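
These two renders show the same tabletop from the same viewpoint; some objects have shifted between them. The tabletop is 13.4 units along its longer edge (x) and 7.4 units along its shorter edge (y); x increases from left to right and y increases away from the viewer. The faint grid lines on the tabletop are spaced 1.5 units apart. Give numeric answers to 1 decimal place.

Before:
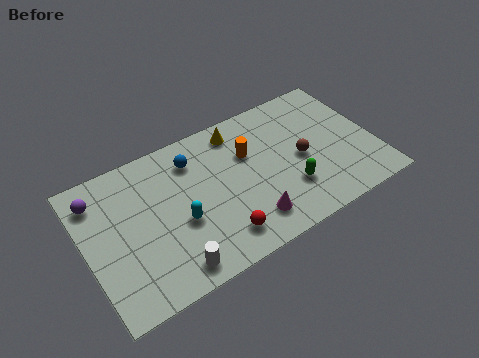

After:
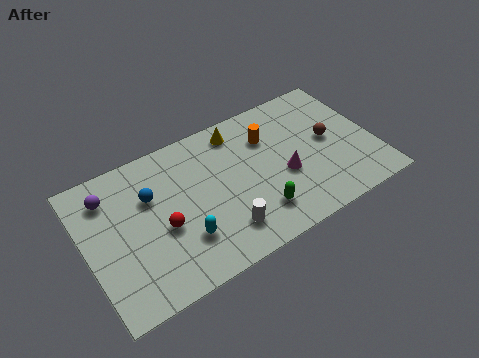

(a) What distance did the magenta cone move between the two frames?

2.4

The magenta cone moved from about (7.2, 1.5) to (9.1, 3.0), a distance of √(1.9² + 1.5²) ≈ 2.4.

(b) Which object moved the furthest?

the red sphere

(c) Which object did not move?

the yellow cone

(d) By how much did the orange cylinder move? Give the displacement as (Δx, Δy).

(1.0, 0.4)

The orange cylinder was at about (7.7, 4.9) and moved to about (8.7, 5.3).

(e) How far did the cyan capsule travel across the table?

0.9

The cyan capsule moved from about (4.2, 3.0) to (4.2, 2.1), a distance of √(0.0² + 0.9²) ≈ 0.9.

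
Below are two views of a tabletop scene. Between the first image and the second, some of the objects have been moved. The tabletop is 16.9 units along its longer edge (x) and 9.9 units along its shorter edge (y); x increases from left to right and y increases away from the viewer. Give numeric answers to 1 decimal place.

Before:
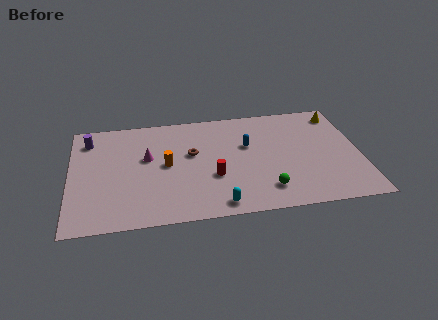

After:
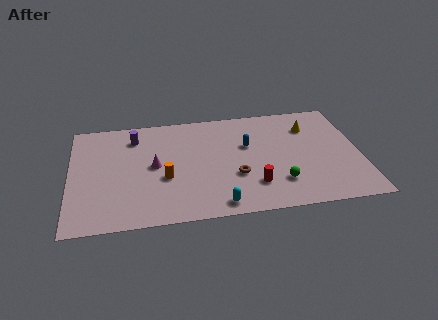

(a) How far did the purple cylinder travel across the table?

2.7

The purple cylinder moved from about (1.1, 8.0) to (3.8, 7.9), a distance of √(2.7² + 0.1²) ≈ 2.7.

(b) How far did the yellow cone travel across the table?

2.1

From (15.9, 8.4) to (14.1, 7.4), the yellow cone covered √(1.8² + 1.0²) ≈ 2.1 units.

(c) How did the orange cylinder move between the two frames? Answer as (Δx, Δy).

(-0.1, -1.2)

The orange cylinder started near (5.6, 5.1) and ended near (5.5, 3.9).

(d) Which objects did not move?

the cyan capsule and the blue capsule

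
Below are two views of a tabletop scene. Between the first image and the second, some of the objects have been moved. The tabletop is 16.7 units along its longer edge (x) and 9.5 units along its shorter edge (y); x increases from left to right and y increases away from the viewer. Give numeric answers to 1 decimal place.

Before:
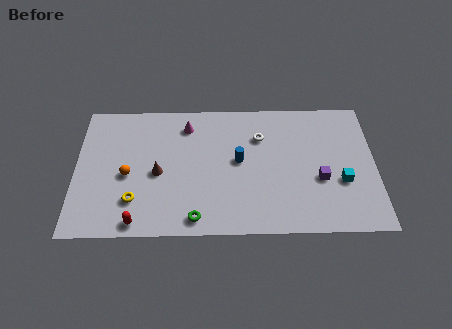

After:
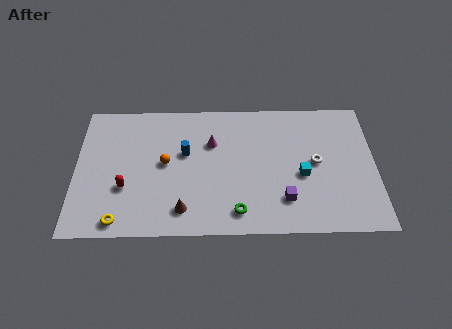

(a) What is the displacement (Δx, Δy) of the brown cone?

(1.4, -2.6)

The brown cone was at about (4.6, 4.3) and moved to about (6.0, 1.7).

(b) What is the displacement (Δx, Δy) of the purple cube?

(-2.0, -1.4)

From the two frames, the purple cube sits at roughly (13.6, 3.7) before and (11.6, 2.3) after.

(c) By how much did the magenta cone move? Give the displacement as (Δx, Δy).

(1.4, -1.3)

The magenta cone was at about (6.2, 7.7) and moved to about (7.6, 6.4).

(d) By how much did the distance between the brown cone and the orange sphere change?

+1.7

Before: roughly 1.7 units apart; after: 3.4. That's 1.7 units further apart.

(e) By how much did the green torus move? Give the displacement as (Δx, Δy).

(2.3, 0.4)

The green torus was at about (6.7, 1.1) and moved to about (9.0, 1.5).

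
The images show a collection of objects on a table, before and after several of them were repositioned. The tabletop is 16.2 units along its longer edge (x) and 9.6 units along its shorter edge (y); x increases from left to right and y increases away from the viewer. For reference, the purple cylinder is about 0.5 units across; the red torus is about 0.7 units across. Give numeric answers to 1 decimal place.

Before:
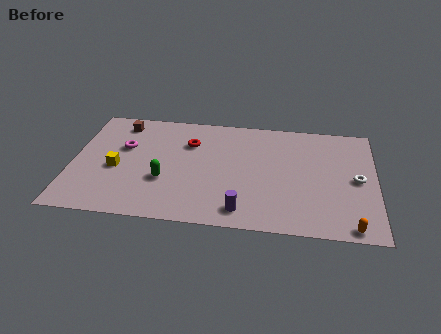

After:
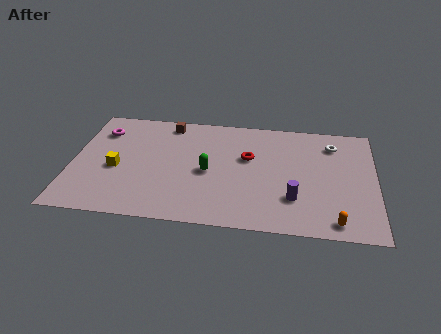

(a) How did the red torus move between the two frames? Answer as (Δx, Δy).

(3.2, -0.9)

From the two frames, the red torus sits at roughly (6.2, 6.8) before and (9.4, 5.9) after.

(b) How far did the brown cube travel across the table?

2.6

From (2.4, 8.1) to (5.0, 8.4), the brown cube covered √(2.6² + 0.3²) ≈ 2.6 units.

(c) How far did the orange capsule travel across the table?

0.9

From (14.9, 0.8) to (14.1, 1.1), the orange capsule covered √(0.8² + 0.3²) ≈ 0.9 units.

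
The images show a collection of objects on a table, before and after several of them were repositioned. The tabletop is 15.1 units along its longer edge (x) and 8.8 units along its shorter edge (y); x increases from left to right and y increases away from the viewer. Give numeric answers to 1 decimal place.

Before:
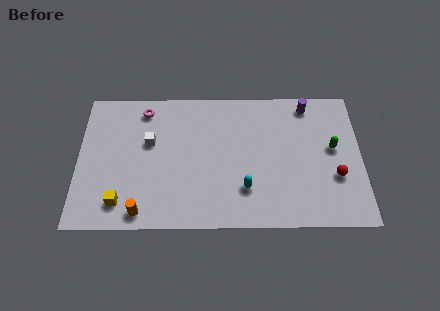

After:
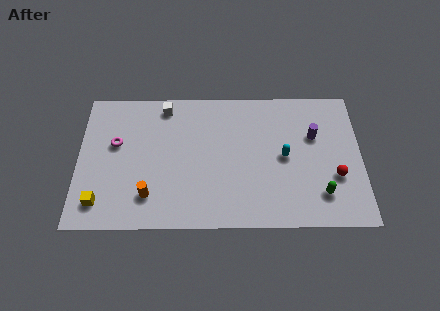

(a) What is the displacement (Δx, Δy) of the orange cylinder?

(0.4, 1.0)

From the two frames, the orange cylinder sits at roughly (3.4, 1.0) before and (3.8, 2.0) after.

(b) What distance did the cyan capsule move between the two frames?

2.9

The cyan capsule was near (8.9, 2.4) before and (11.0, 4.4) after, so it travelled √(2.1² + 2.0²) ≈ 2.9 units.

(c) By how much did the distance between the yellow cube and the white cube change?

+2.9

They were about 4.1 units apart before and 7.0 after — 2.9 units further apart.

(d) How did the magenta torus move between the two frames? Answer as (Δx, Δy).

(-1.5, -2.2)

From the two frames, the magenta torus sits at roughly (3.5, 7.5) before and (2.0, 5.3) after.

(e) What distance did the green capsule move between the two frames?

3.0

The green capsule moved from about (13.6, 4.9) to (12.9, 2.0), a distance of √(0.7² + 2.9²) ≈ 3.0.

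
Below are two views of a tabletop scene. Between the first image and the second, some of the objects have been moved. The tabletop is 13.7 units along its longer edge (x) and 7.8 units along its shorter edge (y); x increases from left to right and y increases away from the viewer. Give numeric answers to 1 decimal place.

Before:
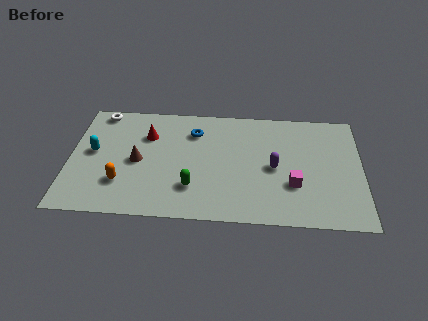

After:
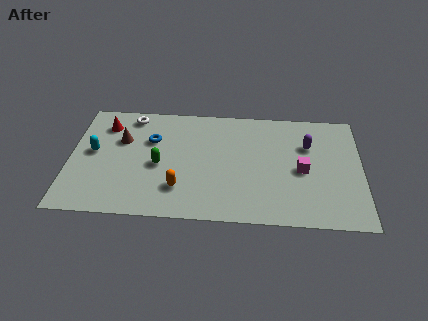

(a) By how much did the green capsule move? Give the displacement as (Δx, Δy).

(-1.6, 1.4)

The green capsule started near (5.8, 2.1) and ended near (4.2, 3.5).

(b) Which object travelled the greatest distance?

the orange capsule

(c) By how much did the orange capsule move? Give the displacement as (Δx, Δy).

(2.7, -0.2)

From the two frames, the orange capsule sits at roughly (2.5, 2.2) before and (5.2, 2.0) after.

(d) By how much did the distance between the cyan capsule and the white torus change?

+0.3

Before: roughly 2.8 units apart; after: 3.1. That's 0.3 units further apart.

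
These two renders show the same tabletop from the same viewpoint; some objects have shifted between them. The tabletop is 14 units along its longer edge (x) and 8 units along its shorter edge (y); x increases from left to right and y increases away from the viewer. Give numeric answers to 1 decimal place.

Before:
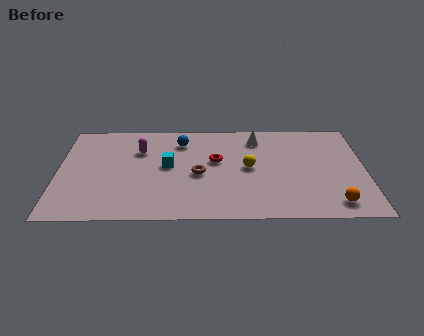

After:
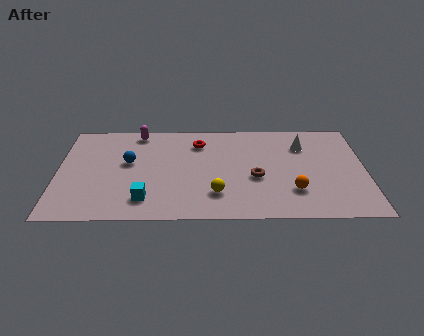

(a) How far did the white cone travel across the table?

2.2

From (9.1, 6.5) to (11.2, 5.9), the white cone covered √(2.1² + 0.6²) ≈ 2.2 units.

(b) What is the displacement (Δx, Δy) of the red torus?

(-0.8, 1.5)

From the two frames, the red torus sits at roughly (7.2, 4.7) before and (6.4, 6.2) after.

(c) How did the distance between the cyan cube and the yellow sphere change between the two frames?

-0.5

They were about 3.7 units apart before and 3.2 after — 0.5 units closer together.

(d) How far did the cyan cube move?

2.9

The cyan cube moved from about (5.0, 4.3) to (4.0, 1.6), a distance of √(1.0² + 2.7²) ≈ 2.9.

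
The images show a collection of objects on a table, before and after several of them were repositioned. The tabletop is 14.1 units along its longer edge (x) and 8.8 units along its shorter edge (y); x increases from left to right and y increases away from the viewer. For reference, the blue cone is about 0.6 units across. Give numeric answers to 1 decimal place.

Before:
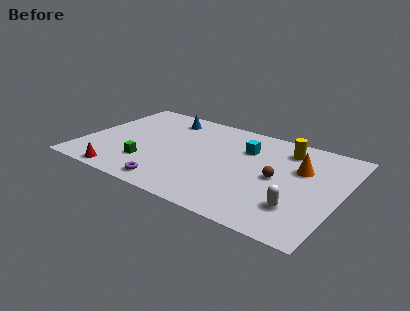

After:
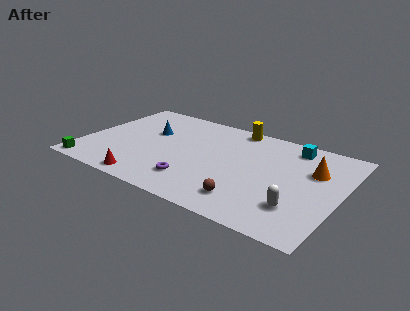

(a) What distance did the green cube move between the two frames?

3.4

From (3.8, 2.4) to (0.8, 0.8), the green cube covered √(3.0² + 1.6²) ≈ 3.4 units.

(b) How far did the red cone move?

1.4

From (2.7, 0.8) to (4.1, 0.9), the red cone covered √(1.4² + 0.1²) ≈ 1.4 units.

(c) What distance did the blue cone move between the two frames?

1.9

The blue cone was near (4.0, 7.3) before and (3.4, 5.5) after, so it travelled √(0.6² + 1.8²) ≈ 1.9 units.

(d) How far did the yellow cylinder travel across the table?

3.1

The yellow cylinder was near (10.8, 7.1) before and (7.8, 8.0) after, so it travelled √(3.0² + 0.9²) ≈ 3.1 units.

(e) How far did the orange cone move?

0.7

The orange cone moved from about (11.8, 5.7) to (12.5, 5.8), a distance of √(0.7² + 0.1²) ≈ 0.7.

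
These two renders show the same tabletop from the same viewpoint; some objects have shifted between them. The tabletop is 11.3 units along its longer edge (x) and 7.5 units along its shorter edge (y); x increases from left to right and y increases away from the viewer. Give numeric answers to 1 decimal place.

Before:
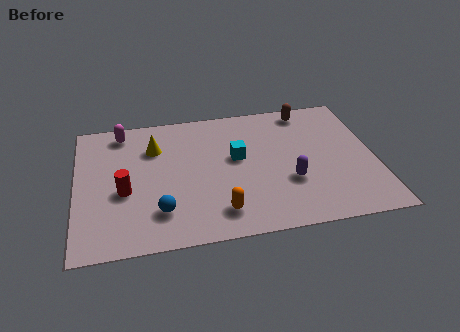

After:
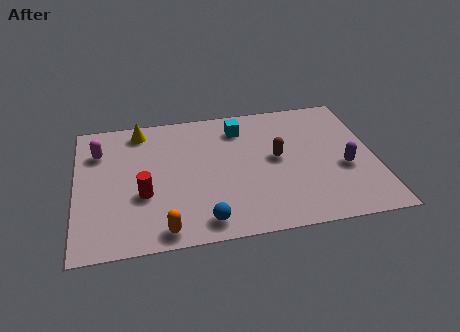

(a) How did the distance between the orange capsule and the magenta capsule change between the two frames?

-1.0

The distance was about 6.2 in the first image and 5.2 in the second, so they moved 1.0 units closer together.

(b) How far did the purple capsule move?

2.1

The purple capsule was near (8.0, 2.6) before and (10.1, 3.0) after, so it travelled √(2.1² + 0.4²) ≈ 2.1 units.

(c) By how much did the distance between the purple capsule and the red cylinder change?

+1.4

The distance was about 6.2 in the first image and 7.6 in the second, so they moved 1.4 units further apart.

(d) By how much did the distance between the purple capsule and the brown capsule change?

-1.4

They were about 4.1 units apart before and 2.7 after — 1.4 units closer together.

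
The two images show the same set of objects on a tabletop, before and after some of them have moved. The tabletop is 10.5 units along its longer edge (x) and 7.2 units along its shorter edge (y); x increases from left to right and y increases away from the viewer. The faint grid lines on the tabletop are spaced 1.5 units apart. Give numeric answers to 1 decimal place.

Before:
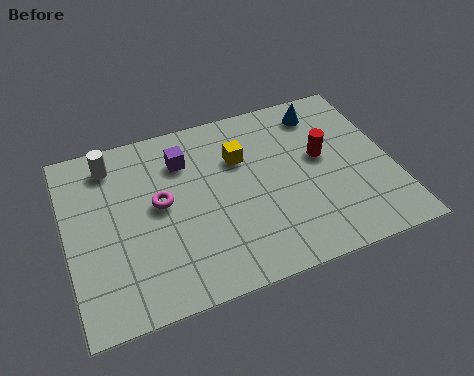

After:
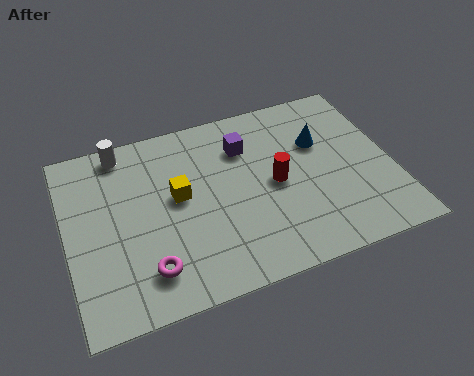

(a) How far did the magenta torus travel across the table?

2.5

The magenta torus was near (3.0, 3.9) before and (2.4, 1.5) after, so it travelled √(0.6² + 2.4²) ≈ 2.5 units.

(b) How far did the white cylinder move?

0.6

The white cylinder was near (1.6, 6.0) before and (2.0, 6.4) after, so it travelled √(0.4² + 0.4²) ≈ 0.6 units.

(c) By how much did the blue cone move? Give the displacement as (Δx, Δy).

(-0.2, -1.3)

The blue cone started near (8.5, 6.0) and ended near (8.3, 4.7).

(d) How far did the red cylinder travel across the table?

1.7

From (8.3, 4.1) to (6.7, 3.5), the red cylinder covered √(1.6² + 0.6²) ≈ 1.7 units.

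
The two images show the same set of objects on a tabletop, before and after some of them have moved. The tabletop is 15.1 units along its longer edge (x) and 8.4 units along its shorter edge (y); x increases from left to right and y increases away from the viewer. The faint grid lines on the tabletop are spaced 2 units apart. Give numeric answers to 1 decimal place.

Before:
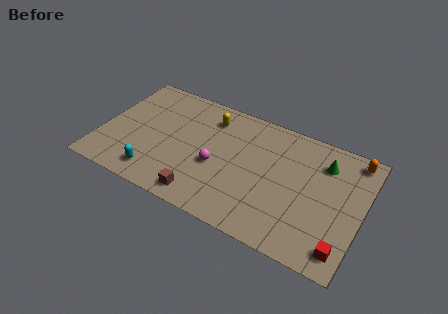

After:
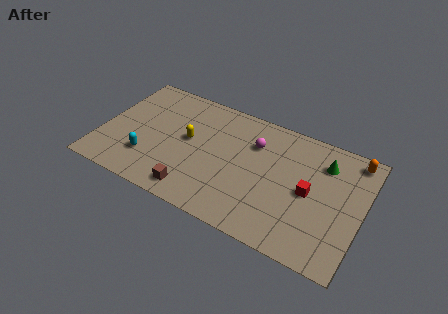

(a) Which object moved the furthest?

the red cube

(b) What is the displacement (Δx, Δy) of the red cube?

(-2.2, 2.8)

From the two frames, the red cube sits at roughly (14.3, 1.3) before and (12.1, 4.1) after.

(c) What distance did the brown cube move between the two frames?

0.5

From (6.3, 1.1) to (5.8, 1.2), the brown cube covered √(0.5² + 0.1²) ≈ 0.5 units.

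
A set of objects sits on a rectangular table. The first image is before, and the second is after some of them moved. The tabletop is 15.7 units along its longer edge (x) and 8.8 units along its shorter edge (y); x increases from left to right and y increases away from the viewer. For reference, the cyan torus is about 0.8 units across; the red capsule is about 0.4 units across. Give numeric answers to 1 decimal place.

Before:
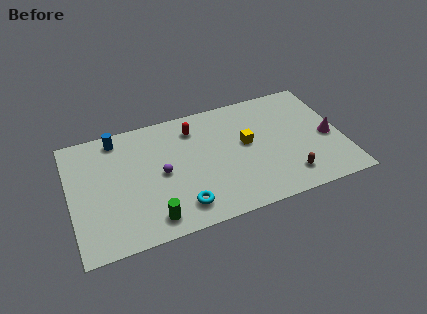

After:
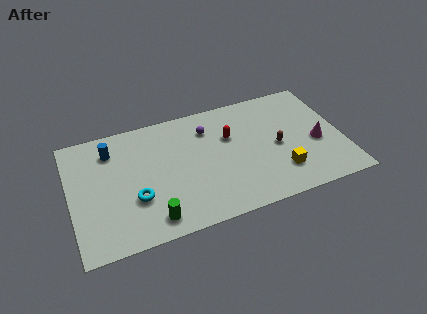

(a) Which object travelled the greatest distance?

the purple sphere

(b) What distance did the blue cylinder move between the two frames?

0.9

The blue cylinder was near (2.9, 7.7) before and (2.5, 6.9) after, so it travelled √(0.4² + 0.8²) ≈ 0.9 units.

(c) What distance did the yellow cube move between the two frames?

3.2

From (10.2, 4.9) to (11.9, 2.2), the yellow cube covered √(1.7² + 2.7²) ≈ 3.2 units.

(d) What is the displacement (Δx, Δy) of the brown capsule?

(-0.4, 2.4)

From the two frames, the brown capsule sits at roughly (12.3, 1.7) before and (11.9, 4.1) after.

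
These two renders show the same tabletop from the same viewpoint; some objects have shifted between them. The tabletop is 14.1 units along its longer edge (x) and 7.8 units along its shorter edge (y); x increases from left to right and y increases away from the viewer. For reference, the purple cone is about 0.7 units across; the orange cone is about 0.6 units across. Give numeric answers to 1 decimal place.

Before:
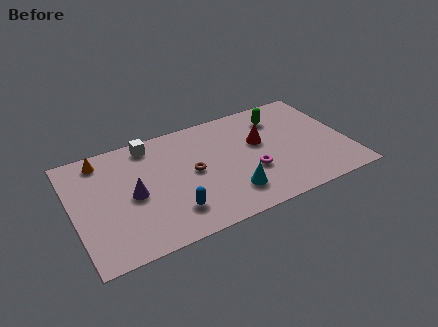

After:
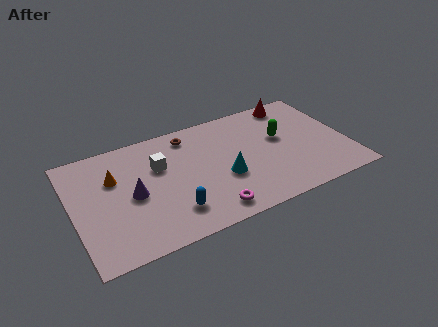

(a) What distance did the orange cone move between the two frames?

1.6

The orange cone moved from about (1.7, 6.7) to (2.2, 5.2), a distance of √(0.5² + 1.5²) ≈ 1.6.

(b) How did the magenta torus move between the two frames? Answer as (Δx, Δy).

(-2.4, -1.7)

The magenta torus was at about (9.0, 2.8) and moved to about (6.6, 1.1).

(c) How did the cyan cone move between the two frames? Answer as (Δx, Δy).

(-0.2, 1.2)

The cyan cone was at about (7.8, 1.8) and moved to about (7.6, 3.0).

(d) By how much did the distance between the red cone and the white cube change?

+1.6

They were about 5.9 units apart before and 7.5 after — 1.6 units further apart.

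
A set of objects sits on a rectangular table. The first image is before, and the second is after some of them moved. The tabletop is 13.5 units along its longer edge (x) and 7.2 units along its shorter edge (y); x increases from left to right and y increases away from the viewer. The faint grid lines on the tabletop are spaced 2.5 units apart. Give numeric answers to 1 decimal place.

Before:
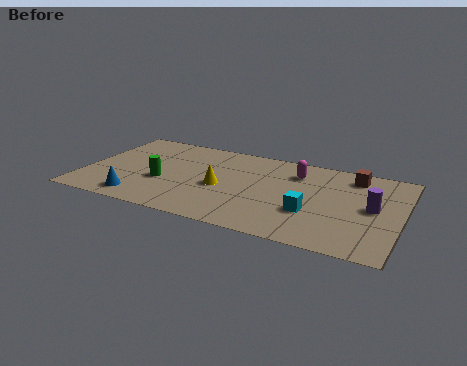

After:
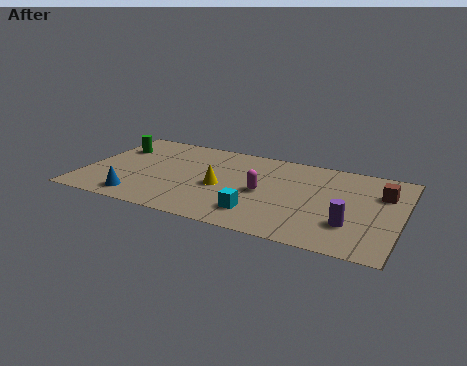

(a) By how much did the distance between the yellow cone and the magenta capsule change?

-2.0

Before: roughly 3.8 units apart; after: 1.8. That's 2.0 units closer together.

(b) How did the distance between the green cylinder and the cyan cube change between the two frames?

+1.2

The distance was about 6.4 in the first image and 7.6 in the second, so they moved 1.2 units further apart.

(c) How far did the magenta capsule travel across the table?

2.4

From (8.9, 5.5) to (7.7, 3.4), the magenta capsule covered √(1.2² + 2.1²) ≈ 2.4 units.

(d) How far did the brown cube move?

1.6

From (11.3, 6.0) to (12.6, 5.0), the brown cube covered √(1.3² + 1.0²) ≈ 1.6 units.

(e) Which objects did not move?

the yellow cone and the blue cone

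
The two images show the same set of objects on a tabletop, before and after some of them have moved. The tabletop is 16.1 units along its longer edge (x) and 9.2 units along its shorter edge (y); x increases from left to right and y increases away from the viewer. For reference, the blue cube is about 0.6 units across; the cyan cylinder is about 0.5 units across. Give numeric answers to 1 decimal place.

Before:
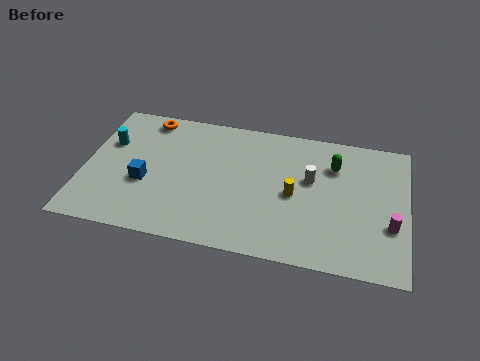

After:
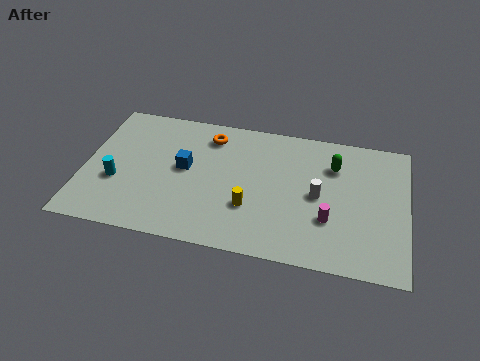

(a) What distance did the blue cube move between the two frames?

2.4

From (3.1, 3.6) to (5.0, 5.0), the blue cube covered √(1.9² + 1.4²) ≈ 2.4 units.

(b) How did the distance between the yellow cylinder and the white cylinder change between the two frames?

+2.2

They were about 1.4 units apart before and 3.6 after — 2.2 units further apart.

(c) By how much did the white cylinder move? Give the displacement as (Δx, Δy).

(0.4, -1.0)

The white cylinder started near (11.3, 5.5) and ended near (11.7, 4.5).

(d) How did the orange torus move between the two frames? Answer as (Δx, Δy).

(3.2, -0.6)

The orange torus was at about (2.9, 8.1) and moved to about (6.1, 7.5).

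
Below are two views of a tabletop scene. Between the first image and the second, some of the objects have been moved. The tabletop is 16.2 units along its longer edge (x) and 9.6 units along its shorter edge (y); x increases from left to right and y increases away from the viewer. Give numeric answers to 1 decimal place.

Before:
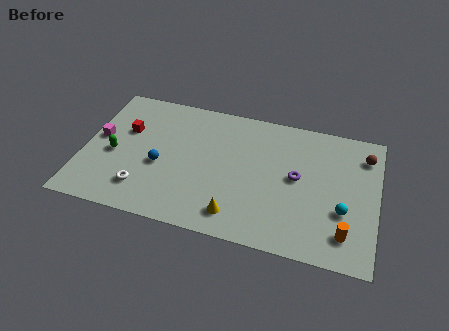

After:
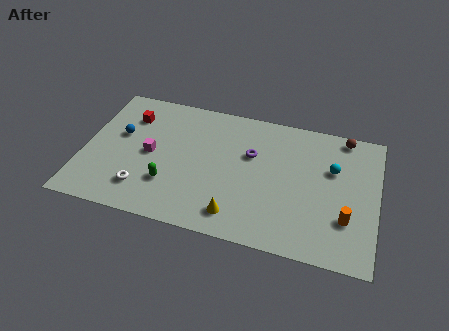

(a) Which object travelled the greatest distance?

the green capsule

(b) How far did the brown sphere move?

1.6

The brown sphere moved from about (15.4, 7.6) to (14.2, 8.7), a distance of √(1.2² + 1.1²) ≈ 1.6.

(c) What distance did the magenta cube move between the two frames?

2.9

From (0.8, 5.2) to (3.7, 4.7), the magenta cube covered √(2.9² + 0.5²) ≈ 2.9 units.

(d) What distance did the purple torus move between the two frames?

2.8

The purple torus was near (11.8, 5.1) before and (9.2, 6.1) after, so it travelled √(2.6² + 1.0²) ≈ 2.8 units.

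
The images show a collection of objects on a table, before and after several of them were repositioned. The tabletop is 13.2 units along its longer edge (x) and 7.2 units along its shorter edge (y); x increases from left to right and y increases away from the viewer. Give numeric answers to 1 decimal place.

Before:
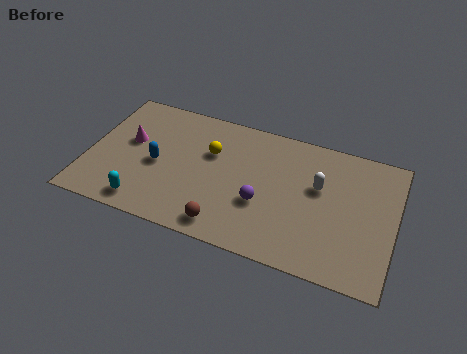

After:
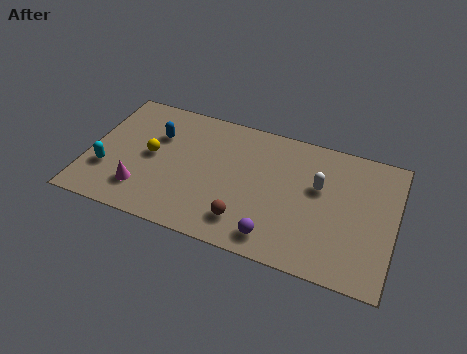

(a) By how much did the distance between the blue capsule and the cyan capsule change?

+0.9

They were about 2.3 units apart before and 3.2 after — 0.9 units further apart.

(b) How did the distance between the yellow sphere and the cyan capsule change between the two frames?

-2.2

They were about 4.5 units apart before and 2.3 after — 2.2 units closer together.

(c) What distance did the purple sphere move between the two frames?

1.7

The purple sphere was near (7.6, 2.7) before and (8.3, 1.1) after, so it travelled √(0.7² + 1.6²) ≈ 1.7 units.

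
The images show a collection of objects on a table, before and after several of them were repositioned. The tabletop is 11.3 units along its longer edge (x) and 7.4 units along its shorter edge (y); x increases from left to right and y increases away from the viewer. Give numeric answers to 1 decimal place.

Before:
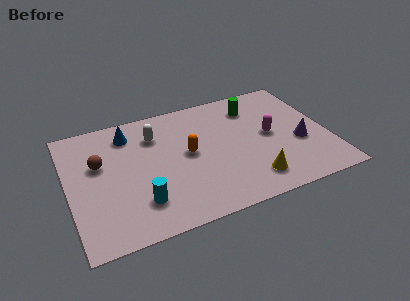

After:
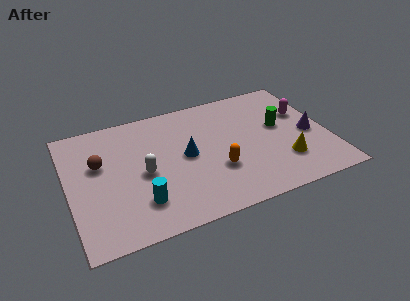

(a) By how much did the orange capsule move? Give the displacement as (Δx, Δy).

(1.1, -1.4)

The orange capsule started near (5.2, 3.9) and ended near (6.3, 2.5).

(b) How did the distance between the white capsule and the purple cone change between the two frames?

+0.7

They were about 6.6 units apart before and 7.3 after — 0.7 units further apart.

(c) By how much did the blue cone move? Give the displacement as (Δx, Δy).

(2.3, -2.2)

The blue cone started near (2.8, 6.0) and ended near (5.1, 3.8).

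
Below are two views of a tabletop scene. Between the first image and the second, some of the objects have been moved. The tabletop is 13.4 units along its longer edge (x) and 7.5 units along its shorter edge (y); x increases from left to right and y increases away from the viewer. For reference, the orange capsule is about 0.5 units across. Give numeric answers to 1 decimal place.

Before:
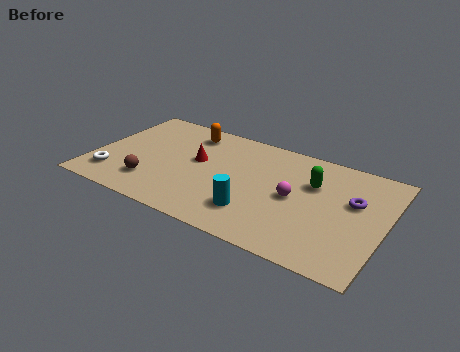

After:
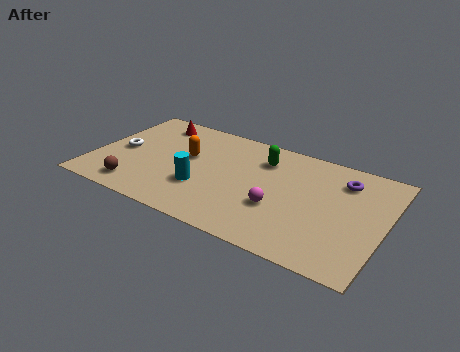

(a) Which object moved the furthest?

the red cone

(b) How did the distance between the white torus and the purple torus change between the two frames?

-0.9

They were about 11.2 units apart before and 10.3 after — 0.9 units closer together.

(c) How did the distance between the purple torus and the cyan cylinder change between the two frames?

+1.9

They were about 5.0 units apart before and 6.9 after — 1.9 units further apart.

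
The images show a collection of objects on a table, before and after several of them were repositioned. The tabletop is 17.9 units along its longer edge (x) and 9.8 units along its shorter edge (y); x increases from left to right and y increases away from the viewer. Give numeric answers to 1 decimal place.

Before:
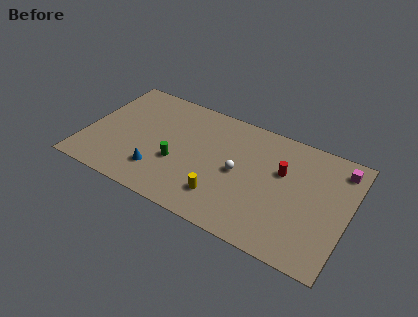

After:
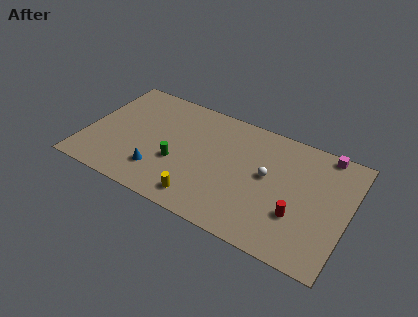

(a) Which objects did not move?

the green cylinder and the blue cone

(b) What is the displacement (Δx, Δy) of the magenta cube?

(-1.1, 0.8)

The magenta cube started near (17.0, 8.2) and ended near (15.9, 9.0).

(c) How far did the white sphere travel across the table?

2.0

The white sphere was near (10.5, 4.8) before and (12.4, 5.4) after, so it travelled √(1.9² + 0.6²) ≈ 2.0 units.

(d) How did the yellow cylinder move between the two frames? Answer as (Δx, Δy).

(-1.3, -0.8)

The yellow cylinder was at about (9.7, 2.3) and moved to about (8.4, 1.5).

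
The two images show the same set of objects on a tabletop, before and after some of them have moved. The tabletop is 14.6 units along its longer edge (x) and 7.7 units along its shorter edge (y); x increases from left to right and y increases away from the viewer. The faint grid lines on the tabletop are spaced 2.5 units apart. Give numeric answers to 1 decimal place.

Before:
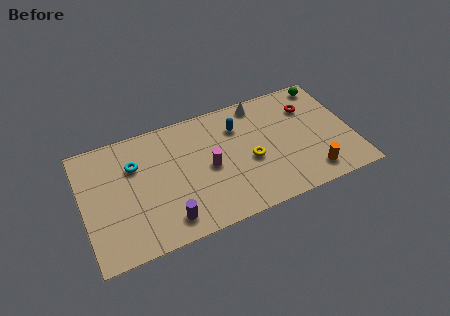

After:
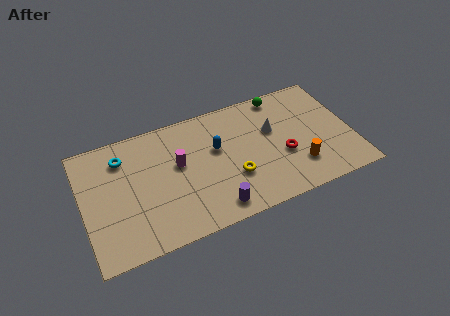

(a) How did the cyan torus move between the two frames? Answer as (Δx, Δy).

(-0.6, 0.7)

The cyan torus was at about (2.9, 5.3) and moved to about (2.3, 6.0).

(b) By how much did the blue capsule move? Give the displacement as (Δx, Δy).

(-1.3, -1.0)

From the two frames, the blue capsule sits at roughly (8.6, 5.7) before and (7.3, 4.7) after.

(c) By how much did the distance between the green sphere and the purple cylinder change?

-3.6

The distance was about 10.8 in the first image and 7.2 in the second, so they moved 3.6 units closer together.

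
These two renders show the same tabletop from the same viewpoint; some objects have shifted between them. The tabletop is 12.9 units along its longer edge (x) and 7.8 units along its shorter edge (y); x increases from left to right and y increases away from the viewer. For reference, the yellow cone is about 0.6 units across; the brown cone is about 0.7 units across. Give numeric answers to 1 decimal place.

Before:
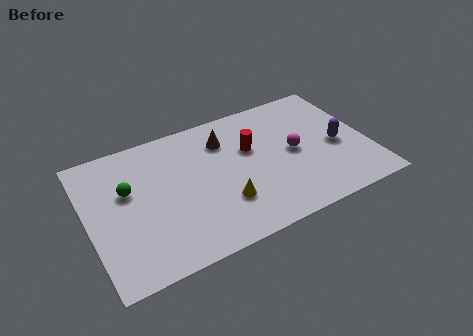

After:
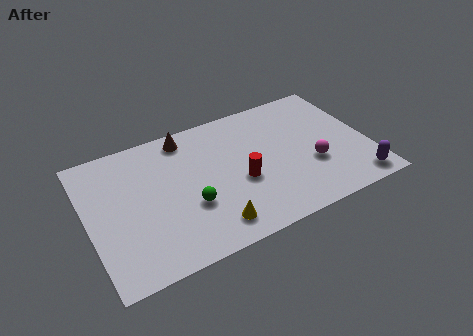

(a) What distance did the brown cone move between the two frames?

1.9

The brown cone moved from about (6.5, 5.9) to (4.8, 6.8), a distance of √(1.7² + 0.9²) ≈ 1.9.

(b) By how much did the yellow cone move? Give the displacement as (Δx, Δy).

(-0.7, -1.0)

The yellow cone started near (6.0, 2.3) and ended near (5.3, 1.3).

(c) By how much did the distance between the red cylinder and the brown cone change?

+2.7

The distance was about 1.5 in the first image and 4.2 in the second, so they moved 2.7 units further apart.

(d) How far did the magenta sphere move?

1.3

From (9.5, 3.9) to (10.2, 2.8), the magenta sphere covered √(0.7² + 1.1²) ≈ 1.3 units.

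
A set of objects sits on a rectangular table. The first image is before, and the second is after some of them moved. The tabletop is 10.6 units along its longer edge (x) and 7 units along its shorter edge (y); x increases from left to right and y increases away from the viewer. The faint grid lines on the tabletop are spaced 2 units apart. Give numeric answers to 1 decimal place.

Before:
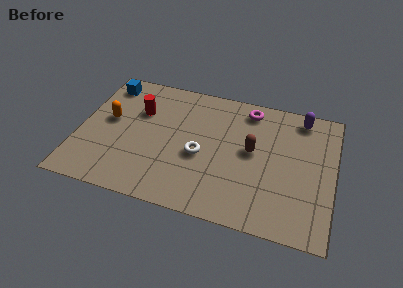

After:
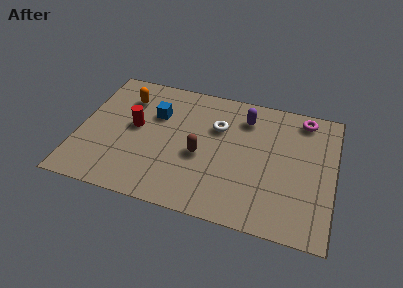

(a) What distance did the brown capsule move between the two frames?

2.2

From (7.2, 3.8) to (5.1, 3.0), the brown capsule covered √(2.1² + 0.8²) ≈ 2.2 units.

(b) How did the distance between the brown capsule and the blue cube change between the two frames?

-4.0

Before: roughly 6.6 units apart; after: 2.6. That's 4.0 units closer together.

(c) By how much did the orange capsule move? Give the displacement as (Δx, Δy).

(0.6, 1.4)

The orange capsule was at about (1.2, 3.9) and moved to about (1.8, 5.3).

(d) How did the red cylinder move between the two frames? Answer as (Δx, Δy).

(-0.1, -0.9)

The red cylinder started near (2.4, 4.7) and ended near (2.3, 3.8).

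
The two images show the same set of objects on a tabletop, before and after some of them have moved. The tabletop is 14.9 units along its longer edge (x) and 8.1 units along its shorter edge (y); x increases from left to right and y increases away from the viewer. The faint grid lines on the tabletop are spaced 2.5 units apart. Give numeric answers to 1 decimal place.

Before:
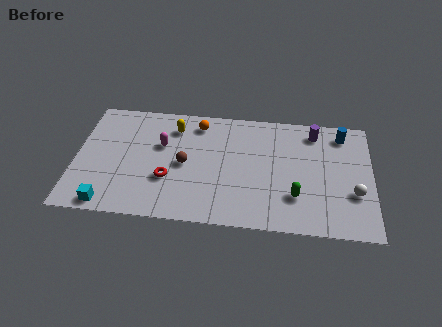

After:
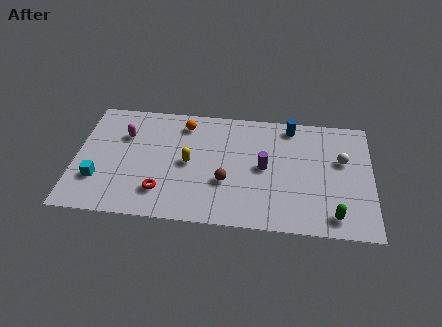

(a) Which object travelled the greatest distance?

the purple cylinder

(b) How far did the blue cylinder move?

2.6

The blue cylinder was near (13.4, 6.8) before and (10.8, 7.1) after, so it travelled √(2.6² + 0.3²) ≈ 2.6 units.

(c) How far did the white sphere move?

2.3

The white sphere was near (14.0, 2.8) before and (13.4, 5.0) after, so it travelled √(0.6² + 2.2²) ≈ 2.3 units.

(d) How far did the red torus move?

0.9

From (4.7, 2.8) to (4.4, 1.9), the red torus covered √(0.3² + 0.9²) ≈ 0.9 units.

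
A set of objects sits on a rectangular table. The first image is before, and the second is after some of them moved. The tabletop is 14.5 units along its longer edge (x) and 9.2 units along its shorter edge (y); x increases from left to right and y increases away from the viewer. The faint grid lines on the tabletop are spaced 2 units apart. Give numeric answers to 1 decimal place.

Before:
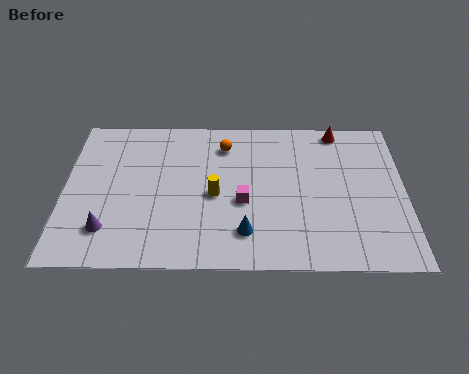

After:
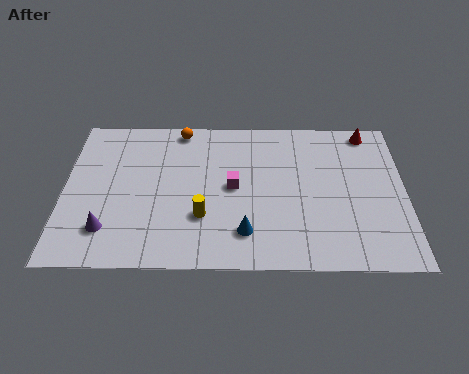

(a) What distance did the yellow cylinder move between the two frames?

1.4

From (6.4, 4.2) to (5.9, 2.9), the yellow cylinder covered √(0.5² + 1.3²) ≈ 1.4 units.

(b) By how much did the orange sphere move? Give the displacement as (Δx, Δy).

(-1.9, 1.0)

The orange sphere started near (6.8, 7.3) and ended near (4.9, 8.3).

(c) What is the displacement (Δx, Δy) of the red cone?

(1.3, -0.1)

The red cone was at about (11.7, 8.3) and moved to about (13.0, 8.2).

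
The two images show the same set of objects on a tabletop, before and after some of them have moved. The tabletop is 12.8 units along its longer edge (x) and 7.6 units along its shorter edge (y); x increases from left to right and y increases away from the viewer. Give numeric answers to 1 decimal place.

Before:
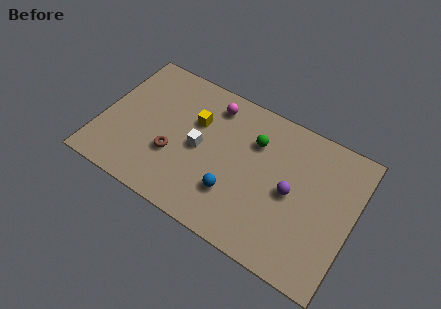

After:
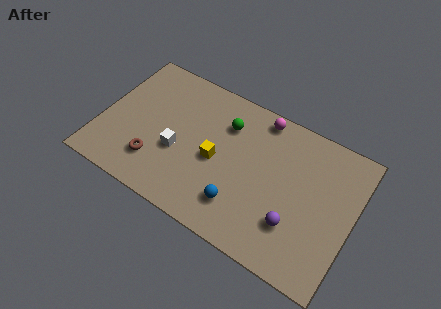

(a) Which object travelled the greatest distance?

the magenta sphere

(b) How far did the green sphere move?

1.5

The green sphere moved from about (7.6, 5.4) to (6.1, 5.6), a distance of √(1.5² + 0.2²) ≈ 1.5.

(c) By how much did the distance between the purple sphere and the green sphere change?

+2.5

They were about 2.7 units apart before and 5.2 after — 2.5 units further apart.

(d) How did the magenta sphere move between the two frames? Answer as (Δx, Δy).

(2.4, 0.5)

The magenta sphere started near (5.3, 6.3) and ended near (7.7, 6.8).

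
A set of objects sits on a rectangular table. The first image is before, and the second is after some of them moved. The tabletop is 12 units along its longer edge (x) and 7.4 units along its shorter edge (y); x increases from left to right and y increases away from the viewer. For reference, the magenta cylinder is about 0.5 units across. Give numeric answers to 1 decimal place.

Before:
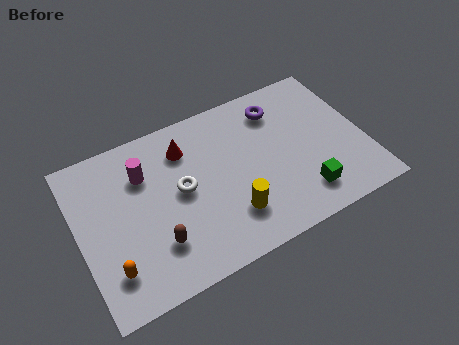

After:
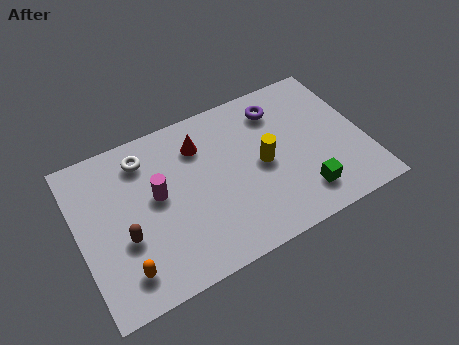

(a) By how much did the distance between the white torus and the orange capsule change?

+0.9

Before: roughly 3.9 units apart; after: 4.8. That's 0.9 units further apart.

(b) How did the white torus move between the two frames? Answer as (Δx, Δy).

(-1.3, 2.1)

The white torus started near (4.3, 3.9) and ended near (3.0, 6.0).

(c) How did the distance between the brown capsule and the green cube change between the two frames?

+1.3

They were about 6.1 units apart before and 7.4 after — 1.3 units further apart.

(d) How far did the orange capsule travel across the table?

0.6

The orange capsule was near (1.1, 1.7) before and (1.6, 1.4) after, so it travelled √(0.5² + 0.3²) ≈ 0.6 units.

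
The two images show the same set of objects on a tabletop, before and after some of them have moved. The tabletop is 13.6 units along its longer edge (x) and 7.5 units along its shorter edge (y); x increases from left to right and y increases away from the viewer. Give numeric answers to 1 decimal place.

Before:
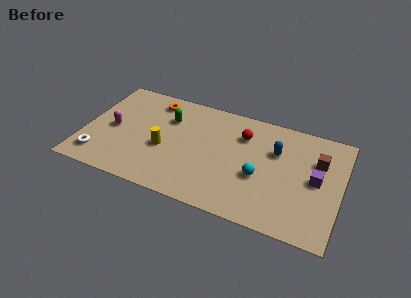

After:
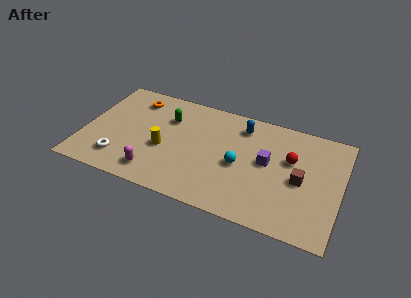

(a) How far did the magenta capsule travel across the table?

3.4

From (1.5, 3.6) to (4.0, 1.3), the magenta capsule covered √(2.5² + 2.3²) ≈ 3.4 units.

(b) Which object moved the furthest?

the magenta capsule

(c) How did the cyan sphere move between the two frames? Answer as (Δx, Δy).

(-1.1, 0.4)

The cyan sphere started near (9.4, 3.0) and ended near (8.3, 3.4).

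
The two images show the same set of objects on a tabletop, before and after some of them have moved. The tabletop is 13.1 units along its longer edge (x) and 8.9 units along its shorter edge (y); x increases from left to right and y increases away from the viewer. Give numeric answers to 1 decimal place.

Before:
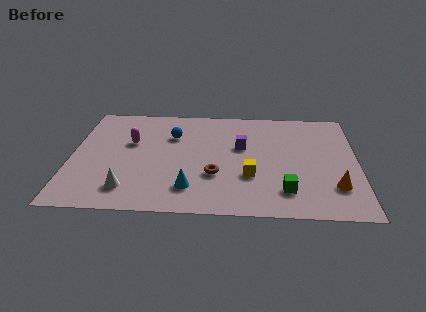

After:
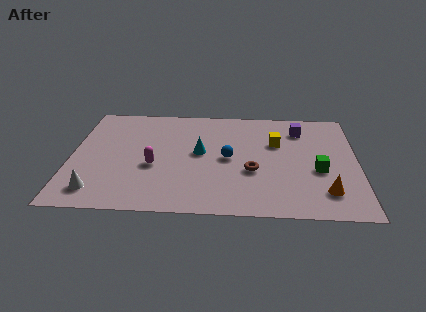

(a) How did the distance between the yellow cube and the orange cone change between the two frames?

+0.6

They were about 3.9 units apart before and 4.5 after — 0.6 units further apart.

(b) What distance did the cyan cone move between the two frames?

2.9

The cyan cone was near (5.5, 1.9) before and (5.9, 4.8) after, so it travelled √(0.4² + 2.9²) ≈ 2.9 units.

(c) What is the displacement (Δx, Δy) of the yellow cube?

(1.2, 2.8)

The yellow cube was at about (8.2, 3.0) and moved to about (9.4, 5.8).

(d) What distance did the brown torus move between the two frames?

1.7

The brown torus was near (6.6, 3.0) before and (8.3, 3.4) after, so it travelled √(1.7² + 0.4²) ≈ 1.7 units.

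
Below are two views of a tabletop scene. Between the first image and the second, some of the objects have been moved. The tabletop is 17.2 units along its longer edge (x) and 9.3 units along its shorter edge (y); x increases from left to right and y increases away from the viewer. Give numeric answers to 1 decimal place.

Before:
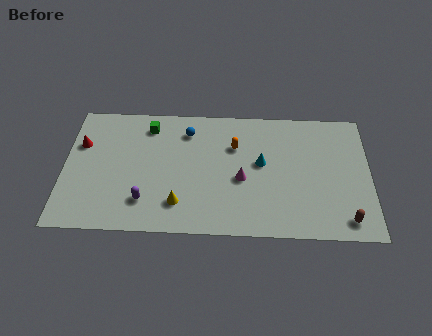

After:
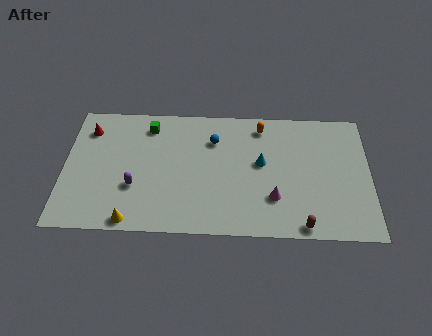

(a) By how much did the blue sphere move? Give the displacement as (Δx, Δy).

(1.5, -0.6)

The blue sphere was at about (6.9, 7.4) and moved to about (8.4, 6.8).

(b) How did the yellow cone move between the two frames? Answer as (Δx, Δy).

(-2.6, -1.3)

The yellow cone started near (6.5, 2.1) and ended near (3.9, 0.8).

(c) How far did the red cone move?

1.2

The red cone was near (0.9, 6.2) before and (1.3, 7.3) after, so it travelled √(0.4² + 1.1²) ≈ 1.2 units.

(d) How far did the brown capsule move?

2.5

From (15.8, 1.3) to (13.4, 0.8), the brown capsule covered √(2.4² + 0.5²) ≈ 2.5 units.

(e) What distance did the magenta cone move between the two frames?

2.2

The magenta cone was near (10.0, 4.0) before and (11.8, 2.7) after, so it travelled √(1.8² + 1.3²) ≈ 2.2 units.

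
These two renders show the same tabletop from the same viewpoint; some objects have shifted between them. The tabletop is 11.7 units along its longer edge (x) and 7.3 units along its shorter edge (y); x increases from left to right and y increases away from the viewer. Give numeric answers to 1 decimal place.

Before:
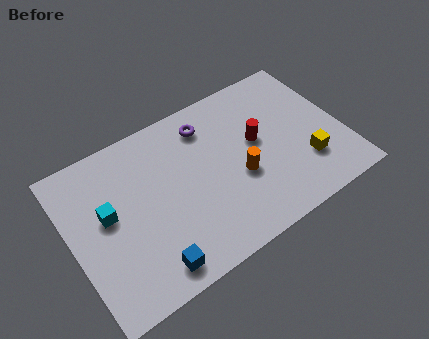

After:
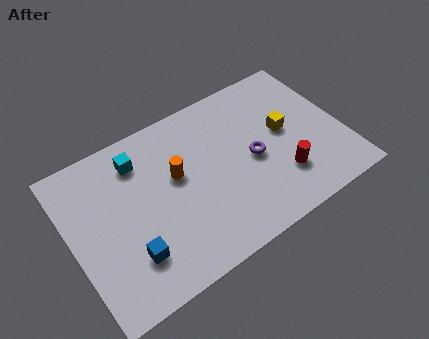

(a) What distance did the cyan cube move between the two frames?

2.3

The cyan cube moved from about (1.6, 4.1) to (3.2, 5.8), a distance of √(1.6² + 1.7²) ≈ 2.3.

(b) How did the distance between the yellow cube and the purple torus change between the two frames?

-3.7

Before: roughly 5.3 units apart; after: 1.6. That's 3.7 units closer together.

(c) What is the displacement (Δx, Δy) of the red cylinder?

(0.7, -2.1)

The red cylinder started near (8.1, 4.1) and ended near (8.8, 2.0).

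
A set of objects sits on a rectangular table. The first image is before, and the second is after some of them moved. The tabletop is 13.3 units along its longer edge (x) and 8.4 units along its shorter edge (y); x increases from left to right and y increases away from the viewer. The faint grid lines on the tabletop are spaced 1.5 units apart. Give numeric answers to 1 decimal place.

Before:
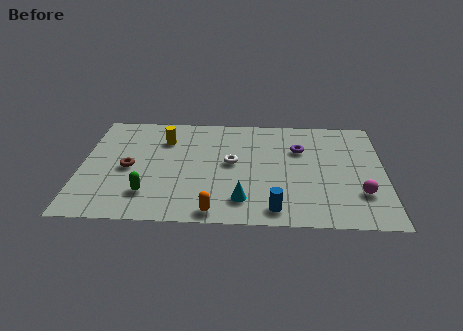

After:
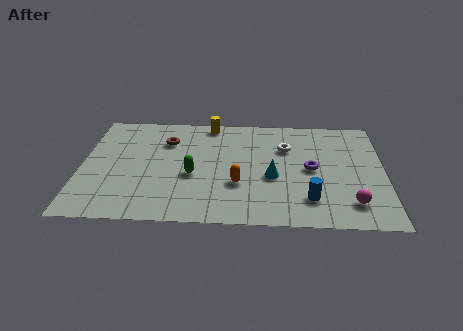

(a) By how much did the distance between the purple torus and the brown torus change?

-1.0

The distance was about 7.7 in the first image and 6.7 in the second, so they moved 1.0 units closer together.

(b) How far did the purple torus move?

1.6

The purple torus was near (9.6, 5.7) before and (10.1, 4.2) after, so it travelled √(0.5² + 1.5²) ≈ 1.6 units.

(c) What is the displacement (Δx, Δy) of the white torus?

(2.4, 1.3)

The white torus started near (6.6, 4.5) and ended near (9.0, 5.8).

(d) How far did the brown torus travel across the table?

2.7

From (2.1, 3.9) to (3.7, 6.1), the brown torus covered √(1.6² + 2.2²) ≈ 2.7 units.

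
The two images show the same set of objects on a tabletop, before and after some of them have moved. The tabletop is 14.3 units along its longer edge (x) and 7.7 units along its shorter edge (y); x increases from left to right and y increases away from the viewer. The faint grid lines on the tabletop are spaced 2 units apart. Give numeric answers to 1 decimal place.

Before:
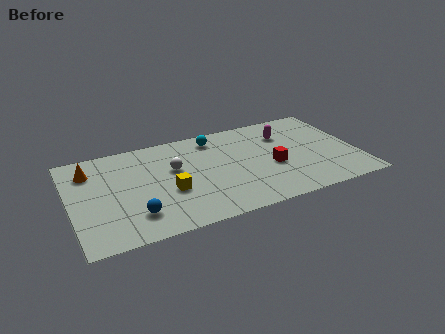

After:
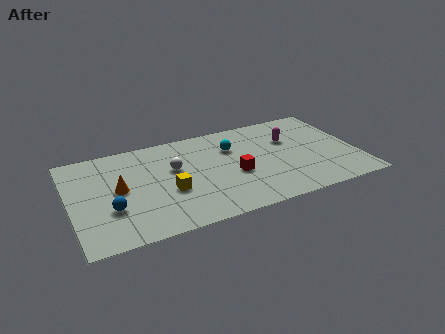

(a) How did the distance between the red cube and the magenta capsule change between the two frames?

+1.0

They were about 2.6 units apart before and 3.6 after — 1.0 units further apart.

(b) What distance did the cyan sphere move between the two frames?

1.4

The cyan sphere was near (7.4, 6.5) before and (8.2, 5.4) after, so it travelled √(0.8² + 1.1²) ≈ 1.4 units.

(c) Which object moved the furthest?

the orange cone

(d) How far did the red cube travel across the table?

1.9

The red cube was near (10.0, 3.2) before and (8.1, 3.2) after, so it travelled √(1.9² + 0.0²) ≈ 1.9 units.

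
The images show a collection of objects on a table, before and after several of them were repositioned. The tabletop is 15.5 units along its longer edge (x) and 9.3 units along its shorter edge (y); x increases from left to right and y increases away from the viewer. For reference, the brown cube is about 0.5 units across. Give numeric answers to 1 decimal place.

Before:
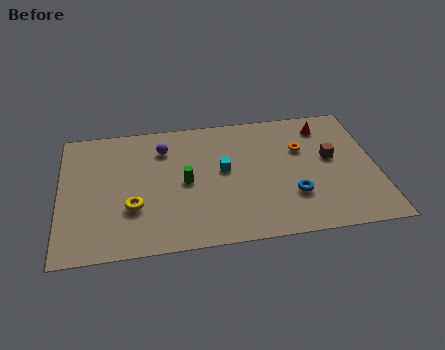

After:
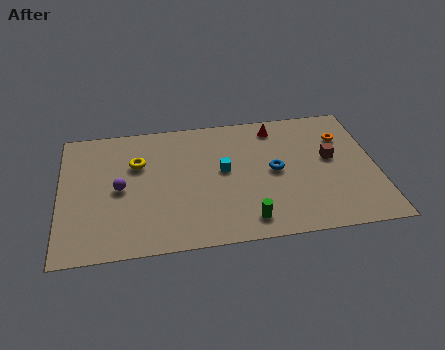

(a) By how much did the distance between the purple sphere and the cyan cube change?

+1.6

The distance was about 3.5 in the first image and 5.1 in the second, so they moved 1.6 units further apart.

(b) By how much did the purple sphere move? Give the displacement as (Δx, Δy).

(-2.2, -2.6)

From the two frames, the purple sphere sits at roughly (5.1, 7.1) before and (2.9, 4.5) after.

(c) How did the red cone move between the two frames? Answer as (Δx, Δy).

(-2.4, 0.3)

From the two frames, the red cone sits at roughly (13.1, 7.6) before and (10.7, 7.9) after.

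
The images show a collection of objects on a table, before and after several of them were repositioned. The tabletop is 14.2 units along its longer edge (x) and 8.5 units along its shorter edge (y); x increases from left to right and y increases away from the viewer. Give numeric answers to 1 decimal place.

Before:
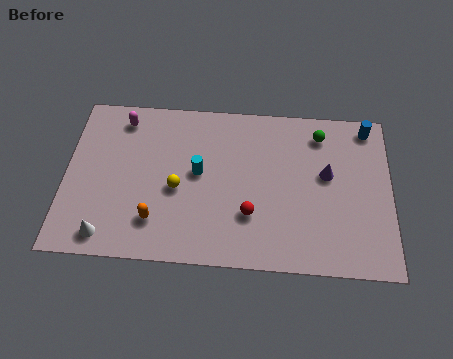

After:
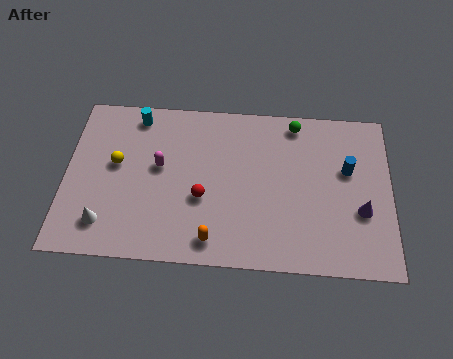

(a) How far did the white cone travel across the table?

0.6

The white cone moved from about (1.9, 1.1) to (1.8, 1.7), a distance of √(0.1² + 0.6²) ≈ 0.6.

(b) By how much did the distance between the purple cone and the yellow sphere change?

+4.2

The distance was about 6.6 in the first image and 10.8 in the second, so they moved 4.2 units further apart.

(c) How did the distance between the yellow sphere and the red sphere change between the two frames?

+0.7

They were about 3.4 units apart before and 4.1 after — 0.7 units further apart.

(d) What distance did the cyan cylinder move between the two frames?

4.0

From (5.8, 4.6) to (3.0, 7.4), the cyan cylinder covered √(2.8² + 2.8²) ≈ 4.0 units.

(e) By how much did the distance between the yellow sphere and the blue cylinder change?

+1.0

They were about 9.1 units apart before and 10.1 after — 1.0 units further apart.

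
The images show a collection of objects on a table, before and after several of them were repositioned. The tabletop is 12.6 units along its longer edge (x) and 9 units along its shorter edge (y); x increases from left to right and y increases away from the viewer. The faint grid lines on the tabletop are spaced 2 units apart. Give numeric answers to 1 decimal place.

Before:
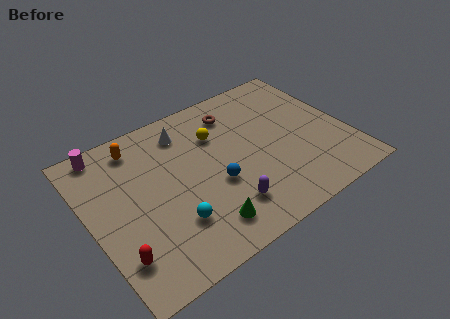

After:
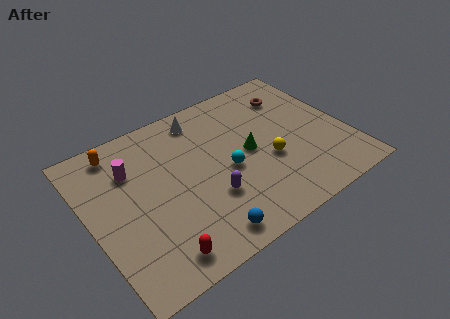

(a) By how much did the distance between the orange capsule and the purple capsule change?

-0.4

Before: roughly 6.5 units apart; after: 6.1. That's 0.4 units closer together.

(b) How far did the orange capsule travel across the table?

0.9

The orange capsule was near (2.8, 7.6) before and (1.9, 7.8) after, so it travelled √(0.9² + 0.2²) ≈ 0.9 units.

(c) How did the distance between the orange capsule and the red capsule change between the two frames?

+0.8

Before: roughly 5.8 units apart; after: 6.6. That's 0.8 units further apart.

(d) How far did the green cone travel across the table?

4.1

From (4.9, 1.6) to (7.8, 4.5), the green cone covered √(2.9² + 2.9²) ≈ 4.1 units.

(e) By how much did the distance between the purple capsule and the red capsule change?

-1.8

They were about 5.2 units apart before and 3.4 after — 1.8 units closer together.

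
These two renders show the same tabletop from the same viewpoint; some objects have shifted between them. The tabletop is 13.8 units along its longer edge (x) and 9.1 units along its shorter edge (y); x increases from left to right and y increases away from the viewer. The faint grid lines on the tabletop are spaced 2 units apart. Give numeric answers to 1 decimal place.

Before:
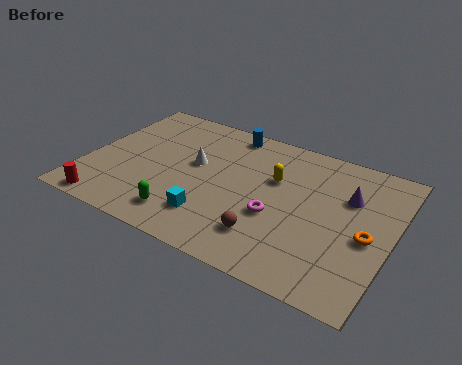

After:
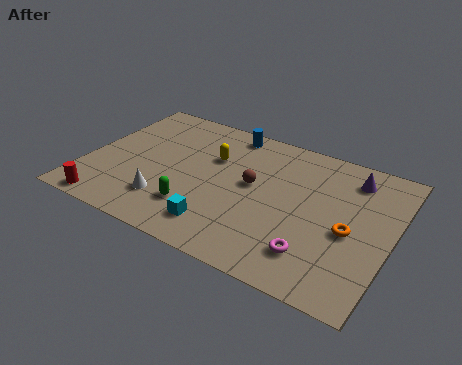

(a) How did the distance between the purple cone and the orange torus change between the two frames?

+1.0

They were about 2.4 units apart before and 3.4 after — 1.0 units further apart.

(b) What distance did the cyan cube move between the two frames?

0.6

From (6.1, 2.1) to (6.5, 1.7), the cyan cube covered √(0.4² + 0.4²) ≈ 0.6 units.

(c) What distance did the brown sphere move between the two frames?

3.1

The brown sphere was near (8.6, 2.1) before and (7.5, 5.0) after, so it travelled √(1.1² + 2.9²) ≈ 3.1 units.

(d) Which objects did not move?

the blue cylinder and the red cylinder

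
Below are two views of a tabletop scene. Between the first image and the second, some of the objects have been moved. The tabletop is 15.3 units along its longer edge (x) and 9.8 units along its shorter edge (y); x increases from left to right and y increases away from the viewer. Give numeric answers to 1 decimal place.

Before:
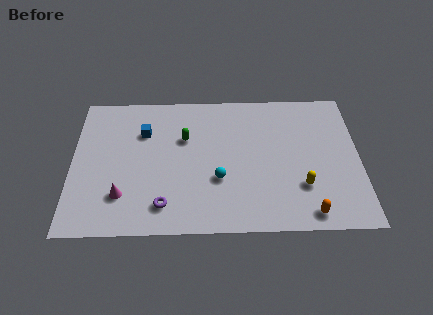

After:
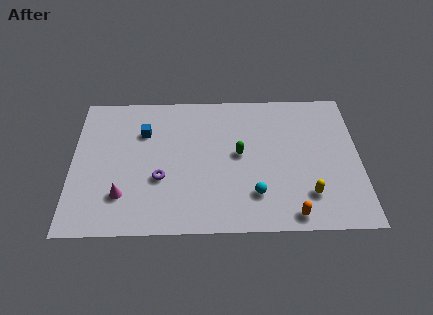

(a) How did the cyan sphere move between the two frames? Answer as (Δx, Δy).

(1.9, -1.1)

The cyan sphere was at about (7.8, 3.5) and moved to about (9.7, 2.4).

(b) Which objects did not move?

the blue cube and the magenta cone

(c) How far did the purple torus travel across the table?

1.8

The purple torus was near (4.9, 1.8) before and (4.7, 3.6) after, so it travelled √(0.2² + 1.8²) ≈ 1.8 units.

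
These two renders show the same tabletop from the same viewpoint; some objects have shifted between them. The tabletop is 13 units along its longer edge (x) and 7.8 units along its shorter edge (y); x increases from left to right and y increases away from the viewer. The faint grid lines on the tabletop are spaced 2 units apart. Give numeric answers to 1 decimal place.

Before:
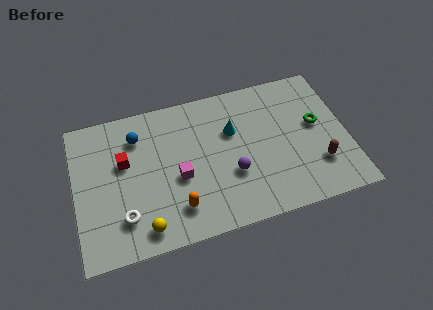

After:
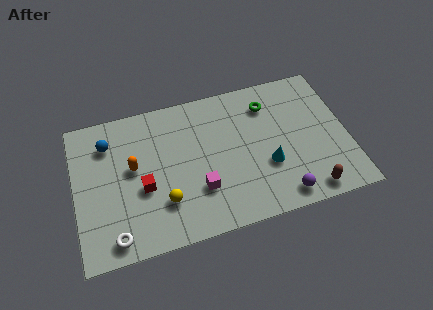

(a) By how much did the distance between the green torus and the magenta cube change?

-1.6

The distance was about 6.8 in the first image and 5.2 in the second, so they moved 1.6 units closer together.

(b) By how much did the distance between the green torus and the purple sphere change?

+0.6

They were about 4.5 units apart before and 5.1 after — 0.6 units further apart.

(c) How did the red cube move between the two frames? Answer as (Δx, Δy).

(0.8, -1.6)

From the two frames, the red cube sits at roughly (2.4, 4.8) before and (3.2, 3.2) after.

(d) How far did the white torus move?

1.0

The white torus moved from about (2.2, 1.9) to (1.7, 1.0), a distance of √(0.5² + 0.9²) ≈ 1.0.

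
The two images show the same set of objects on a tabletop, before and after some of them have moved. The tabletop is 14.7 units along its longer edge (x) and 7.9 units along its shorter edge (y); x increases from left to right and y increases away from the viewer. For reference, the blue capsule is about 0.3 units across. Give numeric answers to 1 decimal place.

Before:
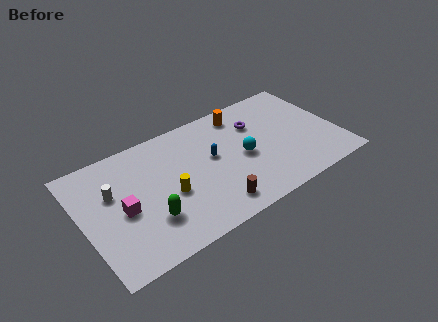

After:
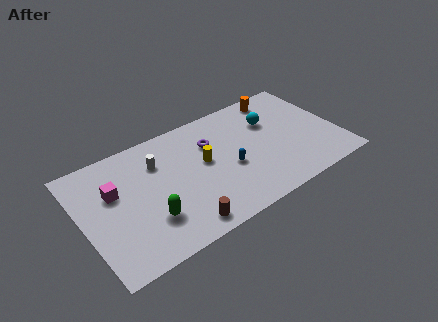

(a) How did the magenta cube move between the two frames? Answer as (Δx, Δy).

(-0.3, 1.4)

From the two frames, the magenta cube sits at roughly (2.2, 3.6) before and (1.9, 5.0) after.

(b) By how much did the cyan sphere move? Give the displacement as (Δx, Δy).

(1.9, 1.7)

The cyan sphere was at about (9.2, 3.7) and moved to about (11.1, 5.4).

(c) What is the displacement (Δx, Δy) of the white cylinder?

(2.7, 0.7)

The white cylinder started near (1.8, 5.0) and ended near (4.5, 5.7).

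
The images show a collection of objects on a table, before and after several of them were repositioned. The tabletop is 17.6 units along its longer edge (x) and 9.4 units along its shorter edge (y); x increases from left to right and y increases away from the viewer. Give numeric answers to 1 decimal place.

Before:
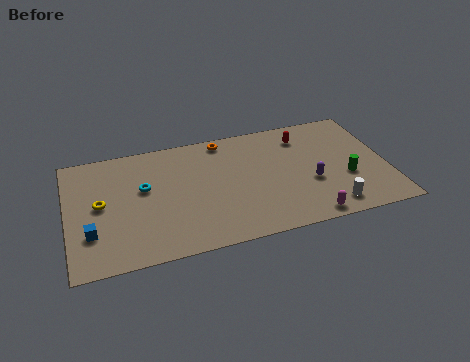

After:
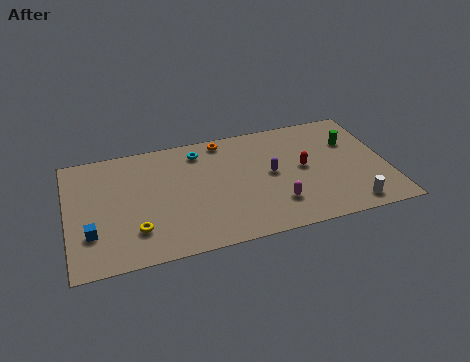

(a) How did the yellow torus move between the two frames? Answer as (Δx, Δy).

(1.8, -2.5)

From the two frames, the yellow torus sits at roughly (1.8, 4.9) before and (3.6, 2.4) after.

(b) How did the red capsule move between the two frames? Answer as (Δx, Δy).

(-0.2, -2.6)

From the two frames, the red capsule sits at roughly (13.2, 7.5) before and (13.0, 4.9) after.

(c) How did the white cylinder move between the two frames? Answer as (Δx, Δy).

(1.1, -0.2)

The white cylinder was at about (14.2, 1.4) and moved to about (15.3, 1.2).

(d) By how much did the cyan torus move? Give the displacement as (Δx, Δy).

(3.2, 2.2)

The cyan torus was at about (4.2, 5.6) and moved to about (7.4, 7.8).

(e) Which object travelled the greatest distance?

the cyan torus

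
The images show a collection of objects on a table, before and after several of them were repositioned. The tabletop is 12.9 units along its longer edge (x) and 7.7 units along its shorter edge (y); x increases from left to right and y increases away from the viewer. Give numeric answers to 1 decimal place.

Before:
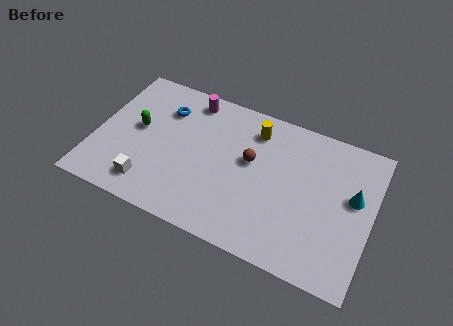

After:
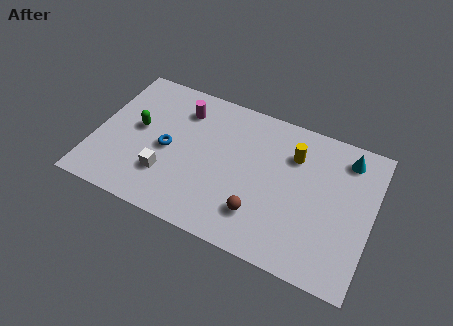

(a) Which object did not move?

the green capsule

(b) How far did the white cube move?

1.1

From (2.8, 1.4) to (3.5, 2.2), the white cube covered √(0.7² + 0.8²) ≈ 1.1 units.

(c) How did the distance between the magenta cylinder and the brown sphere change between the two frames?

+2.0

They were about 3.8 units apart before and 5.8 after — 2.0 units further apart.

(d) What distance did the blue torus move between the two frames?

2.1

The blue torus was near (3.0, 5.7) before and (3.4, 3.6) after, so it travelled √(0.4² + 2.1²) ≈ 2.1 units.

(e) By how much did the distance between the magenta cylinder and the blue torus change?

+0.9

Before: roughly 1.5 units apart; after: 2.4. That's 0.9 units further apart.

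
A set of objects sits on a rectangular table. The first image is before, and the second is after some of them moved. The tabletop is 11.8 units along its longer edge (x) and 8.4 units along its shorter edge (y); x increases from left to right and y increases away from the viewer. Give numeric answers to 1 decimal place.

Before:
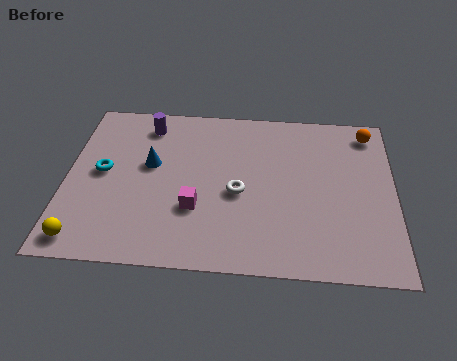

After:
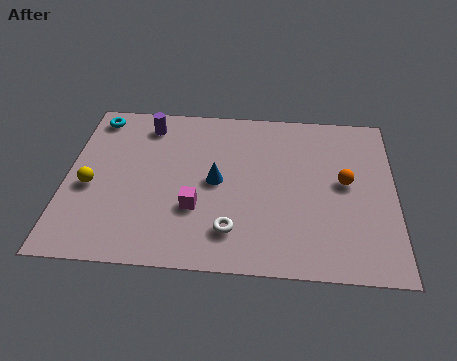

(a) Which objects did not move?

the magenta cube and the purple cylinder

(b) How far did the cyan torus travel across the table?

2.9

From (1.3, 4.4) to (0.9, 7.3), the cyan torus covered √(0.4² + 2.9²) ≈ 2.9 units.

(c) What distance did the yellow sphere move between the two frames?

2.6

From (0.8, 1.0) to (0.9, 3.6), the yellow sphere covered √(0.1² + 2.6²) ≈ 2.6 units.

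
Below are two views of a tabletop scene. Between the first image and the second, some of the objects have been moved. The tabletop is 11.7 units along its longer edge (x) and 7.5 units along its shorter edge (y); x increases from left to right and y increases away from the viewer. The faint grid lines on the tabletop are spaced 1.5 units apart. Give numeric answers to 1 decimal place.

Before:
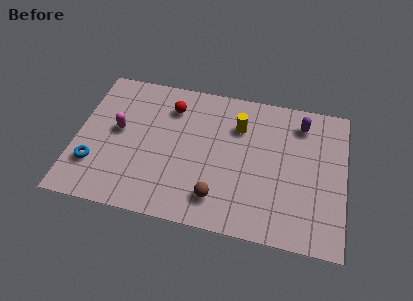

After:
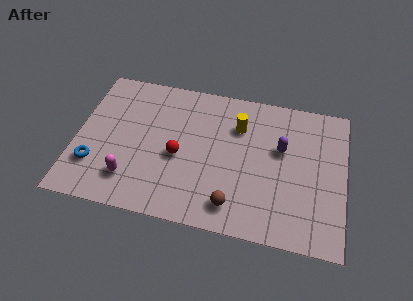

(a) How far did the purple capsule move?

1.7

The purple capsule was near (9.7, 6.1) before and (8.9, 4.6) after, so it travelled √(0.8² + 1.5²) ≈ 1.7 units.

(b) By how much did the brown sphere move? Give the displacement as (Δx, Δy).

(0.7, -0.2)

From the two frames, the brown sphere sits at roughly (6.3, 1.5) before and (7.0, 1.3) after.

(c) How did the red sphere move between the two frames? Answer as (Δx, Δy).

(0.5, -2.5)

The red sphere started near (4.0, 5.8) and ended near (4.5, 3.3).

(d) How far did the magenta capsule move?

2.5

From (1.8, 4.1) to (2.5, 1.7), the magenta capsule covered √(0.7² + 2.4²) ≈ 2.5 units.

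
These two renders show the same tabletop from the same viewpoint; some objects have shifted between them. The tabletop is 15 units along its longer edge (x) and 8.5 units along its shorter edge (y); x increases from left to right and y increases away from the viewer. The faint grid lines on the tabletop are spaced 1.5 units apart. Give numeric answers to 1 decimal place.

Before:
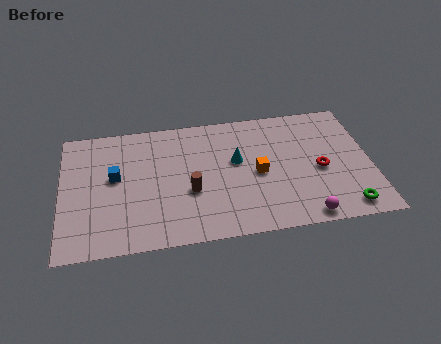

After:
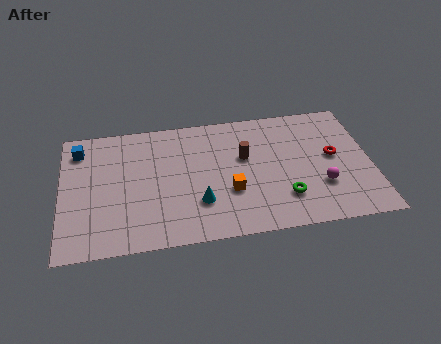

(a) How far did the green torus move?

3.1

From (13.6, 1.1) to (10.7, 2.2), the green torus covered √(2.9² + 1.1²) ≈ 3.1 units.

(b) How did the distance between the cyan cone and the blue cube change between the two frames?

+1.3

Before: roughly 5.9 units apart; after: 7.2. That's 1.3 units further apart.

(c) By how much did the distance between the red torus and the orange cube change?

+2.3

They were about 3.0 units apart before and 5.3 after — 2.3 units further apart.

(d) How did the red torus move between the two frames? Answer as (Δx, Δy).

(0.7, 0.8)

The red torus was at about (12.5, 3.8) and moved to about (13.2, 4.6).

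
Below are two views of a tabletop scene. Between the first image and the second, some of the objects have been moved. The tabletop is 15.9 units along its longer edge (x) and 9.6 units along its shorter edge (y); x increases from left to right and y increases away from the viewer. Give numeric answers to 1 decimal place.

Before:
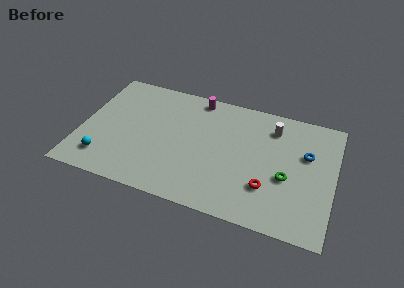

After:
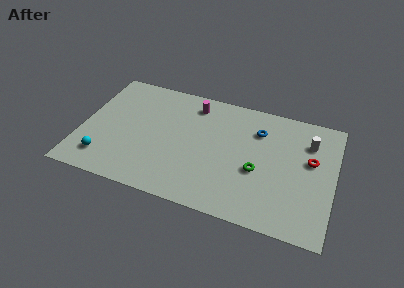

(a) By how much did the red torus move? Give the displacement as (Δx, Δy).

(2.5, 2.9)

The red torus started near (11.9, 2.8) and ended near (14.4, 5.7).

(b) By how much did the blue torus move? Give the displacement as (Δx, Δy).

(-3.1, 1.0)

The blue torus started near (14.1, 6.1) and ended near (11.0, 7.1).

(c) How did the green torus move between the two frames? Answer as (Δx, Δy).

(-1.8, 0.0)

The green torus was at about (13.0, 3.9) and moved to about (11.2, 3.9).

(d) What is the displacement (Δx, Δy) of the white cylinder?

(2.3, -0.5)

The white cylinder started near (11.9, 7.6) and ended near (14.2, 7.1).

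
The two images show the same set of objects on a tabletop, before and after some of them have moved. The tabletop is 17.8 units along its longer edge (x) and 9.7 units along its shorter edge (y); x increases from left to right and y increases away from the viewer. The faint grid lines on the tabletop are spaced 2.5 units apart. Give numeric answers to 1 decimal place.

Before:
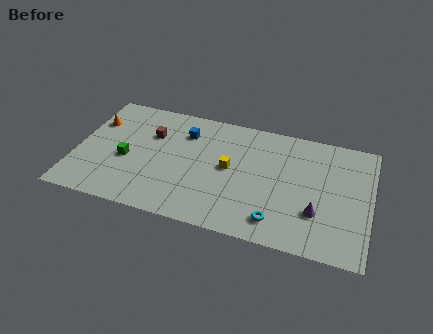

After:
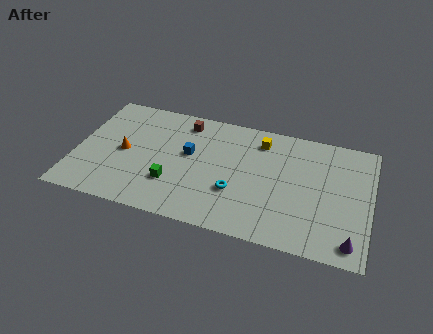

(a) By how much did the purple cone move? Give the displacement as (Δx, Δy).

(2.1, -1.7)

The purple cone was at about (14.7, 3.0) and moved to about (16.8, 1.3).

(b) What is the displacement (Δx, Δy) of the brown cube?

(1.9, 1.6)

From the two frames, the brown cube sits at roughly (4.4, 6.6) before and (6.3, 8.2) after.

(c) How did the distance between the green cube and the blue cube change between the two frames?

-1.8

They were about 4.6 units apart before and 2.8 after — 1.8 units closer together.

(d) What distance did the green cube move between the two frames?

3.1

The green cube was near (3.1, 4.1) before and (6.0, 2.9) after, so it travelled √(2.9² + 1.2²) ≈ 3.1 units.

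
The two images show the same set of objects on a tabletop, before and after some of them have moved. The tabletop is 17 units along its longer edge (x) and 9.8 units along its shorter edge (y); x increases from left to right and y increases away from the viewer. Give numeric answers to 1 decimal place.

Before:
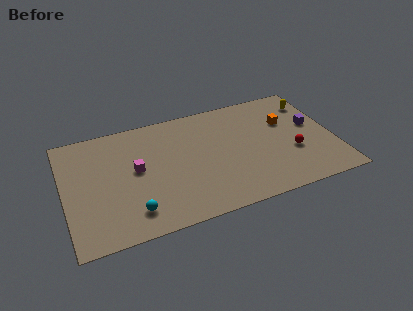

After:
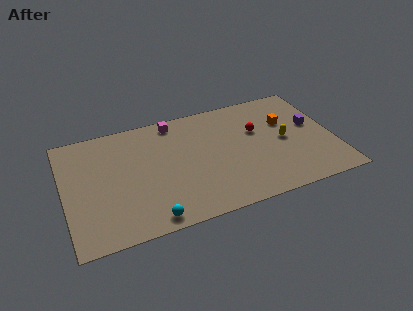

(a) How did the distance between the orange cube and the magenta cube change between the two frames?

-2.4

Before: roughly 9.8 units apart; after: 7.4. That's 2.4 units closer together.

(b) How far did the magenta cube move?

4.3

The magenta cube was near (4.5, 5.3) before and (7.2, 8.7) after, so it travelled √(2.7² + 3.4²) ≈ 4.3 units.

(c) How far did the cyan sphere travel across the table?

1.3

The cyan sphere moved from about (4.0, 1.9) to (5.0, 1.0), a distance of √(1.0² + 0.9²) ≈ 1.3.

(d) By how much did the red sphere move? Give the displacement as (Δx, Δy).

(-2.0, 2.6)

The red sphere started near (14.3, 3.6) and ended near (12.3, 6.2).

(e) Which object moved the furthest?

the magenta cube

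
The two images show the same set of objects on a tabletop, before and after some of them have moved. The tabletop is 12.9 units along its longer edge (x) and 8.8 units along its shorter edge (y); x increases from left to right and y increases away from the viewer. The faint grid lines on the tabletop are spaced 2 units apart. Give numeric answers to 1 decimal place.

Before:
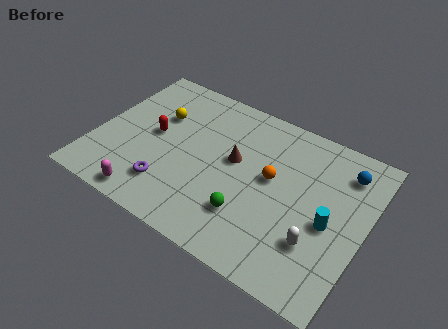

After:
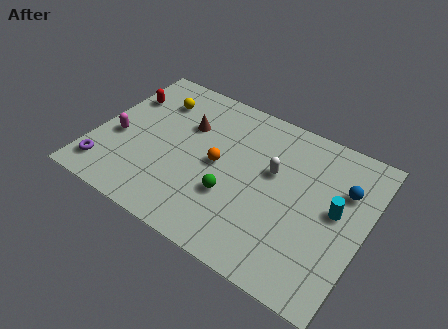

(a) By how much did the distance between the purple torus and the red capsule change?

+1.8

They were about 2.9 units apart before and 4.7 after — 1.8 units further apart.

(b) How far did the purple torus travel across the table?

3.0

The purple torus moved from about (3.9, 2.0) to (0.9, 1.5), a distance of √(3.0² + 0.5²) ≈ 3.0.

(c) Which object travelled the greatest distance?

the white capsule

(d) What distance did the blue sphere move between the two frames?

1.0

The blue sphere was near (11.6, 7.0) before and (11.7, 6.0) after, so it travelled √(0.1² + 1.0²) ≈ 1.0 units.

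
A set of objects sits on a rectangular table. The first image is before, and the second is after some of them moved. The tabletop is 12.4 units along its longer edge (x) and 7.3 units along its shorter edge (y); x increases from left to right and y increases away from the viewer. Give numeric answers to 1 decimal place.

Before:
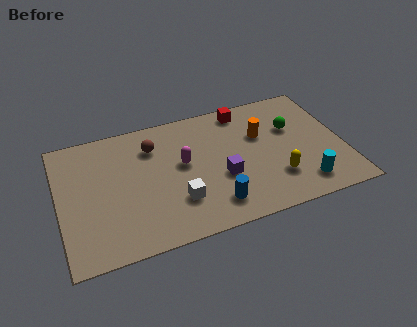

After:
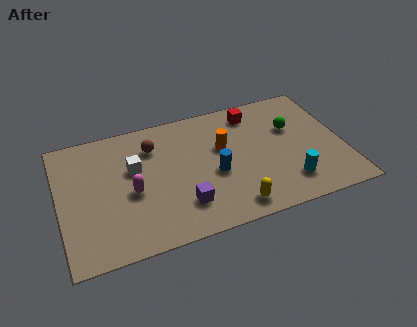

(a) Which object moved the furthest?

the white cube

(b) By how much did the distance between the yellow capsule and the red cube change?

+0.8

Before: roughly 4.5 units apart; after: 5.3. That's 0.8 units further apart.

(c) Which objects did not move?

the brown sphere and the green sphere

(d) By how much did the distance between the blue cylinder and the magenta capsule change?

+0.7

Before: roughly 2.9 units apart; after: 3.6. That's 0.7 units further apart.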